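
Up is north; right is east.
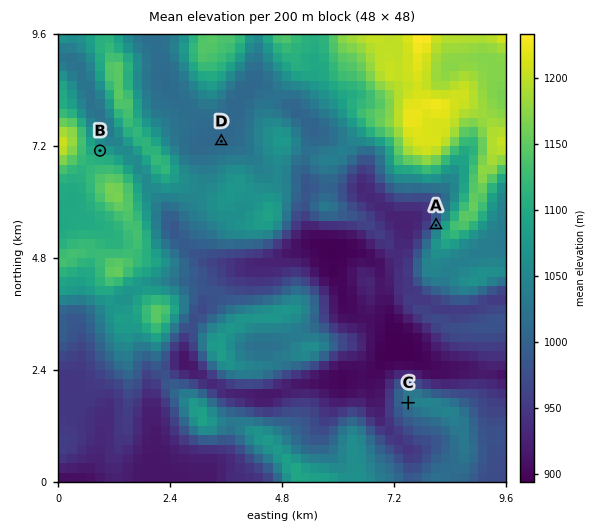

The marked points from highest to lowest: B C A D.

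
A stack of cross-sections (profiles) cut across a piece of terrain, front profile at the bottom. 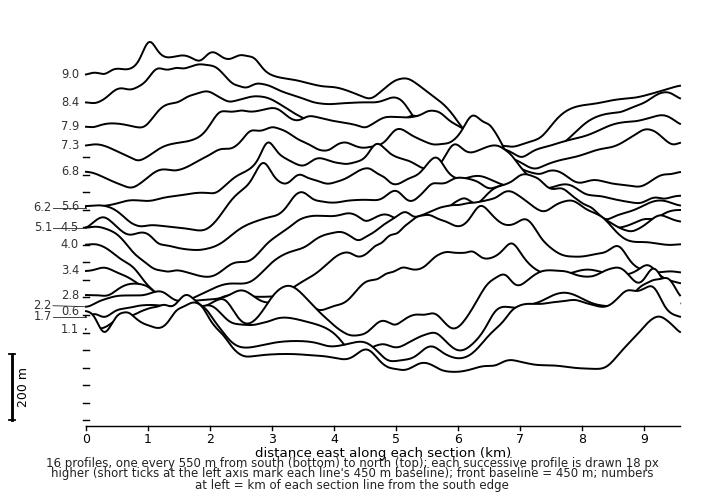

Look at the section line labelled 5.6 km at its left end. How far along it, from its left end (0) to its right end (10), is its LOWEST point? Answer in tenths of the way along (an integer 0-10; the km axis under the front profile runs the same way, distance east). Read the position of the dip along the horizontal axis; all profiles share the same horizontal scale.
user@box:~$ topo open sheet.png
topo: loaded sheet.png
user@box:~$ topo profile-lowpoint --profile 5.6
2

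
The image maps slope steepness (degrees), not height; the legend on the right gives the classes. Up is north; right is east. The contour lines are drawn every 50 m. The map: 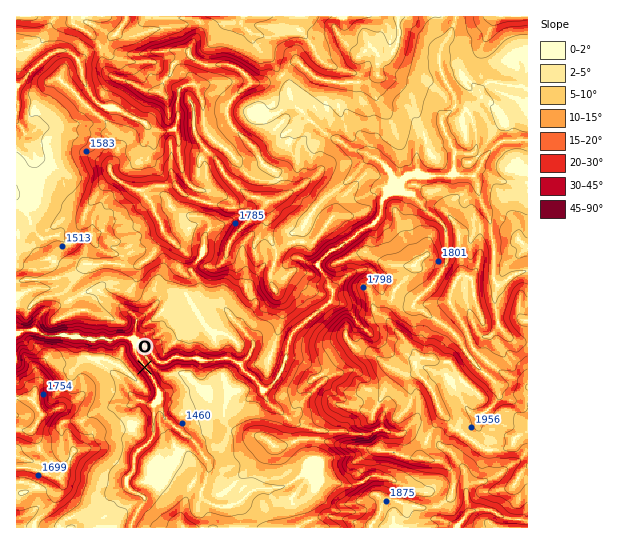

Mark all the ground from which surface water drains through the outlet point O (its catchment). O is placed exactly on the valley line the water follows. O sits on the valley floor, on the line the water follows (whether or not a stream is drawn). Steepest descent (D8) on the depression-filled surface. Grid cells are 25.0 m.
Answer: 15.742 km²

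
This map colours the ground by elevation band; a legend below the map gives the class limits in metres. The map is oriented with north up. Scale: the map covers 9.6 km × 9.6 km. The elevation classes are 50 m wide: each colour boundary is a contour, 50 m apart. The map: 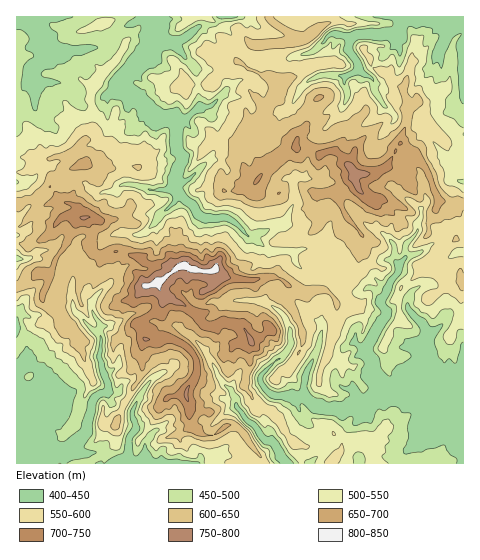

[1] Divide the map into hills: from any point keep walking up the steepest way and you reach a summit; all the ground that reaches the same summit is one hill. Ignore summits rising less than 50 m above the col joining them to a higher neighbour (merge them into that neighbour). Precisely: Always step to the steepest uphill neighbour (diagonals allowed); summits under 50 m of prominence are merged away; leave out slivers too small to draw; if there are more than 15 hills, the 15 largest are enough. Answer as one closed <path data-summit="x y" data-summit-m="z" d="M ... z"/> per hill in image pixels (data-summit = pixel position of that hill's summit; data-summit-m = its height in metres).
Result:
<path data-summit="158 283" data-summit-m="818" d="M179 193l-4 9-13 10-7 11-11 10-27 0-12 6-13 21-2 7 2 14-5 10-1-3-5-2-9-1 1-7-6-15-17-14-14 3-8 7-12 0 1 205 447-1-1-211-7 1-7 5-11 0-10-8-5 0-18 8-6 6-7-4-7 0-5 5-5 11 1 4 11 8-5 12-10-12-14 4-12-1-10-13-9-8-8 3-11 0-4-3-8-7-4-11-23-2-17-14-3 0-19-17-26-1-4-2-7-10z"/><path data-summit="355 174" data-summit-m="789" d="M458 16l-54 0-3 4-1 14-4 2 0 7-31 31-8-4-11 7-25-1-6-26 13-14 5-2 8 1 8-19-129 0-5 8-13 1-2 2 11 9 3 9-4 10-15 13 18 3 13 12-1 9-14 14-8 2 14 17 1 18-8 16-23 21-12 2 0 7 18 17 7 10 4 2 26 1 19 17 3 0 17 14 23 2 4 11 8 7 4 3 21-1 10 13 10 7 9 0 14-4 10 12 5-12-11-8-1-4 5-11 5-5 7 0 7 4 6-6 18-8 5 0 10 8 11 0 7-5 7-1 1-70-6-2-6-5-7-17-22-31 0-2 10-7 20-8 11-8 0-31-20 2-3-4-1-13 2-11 13-20z"/><path data-summit="84 218" data-summit-m="754" d="M77 179l-7 0-11 6-13 11-12 6-18 16 0 40 12 1 8-7 14-3 17 14 6 15-1 7 9 1 5 2 1 3 5-10-2-8 2-13 13-21 12-6 27 0 11-10 7-11 13-10 3-9-4-7-7 4-17 0-13-5-13-1-9 7-18 2z"/>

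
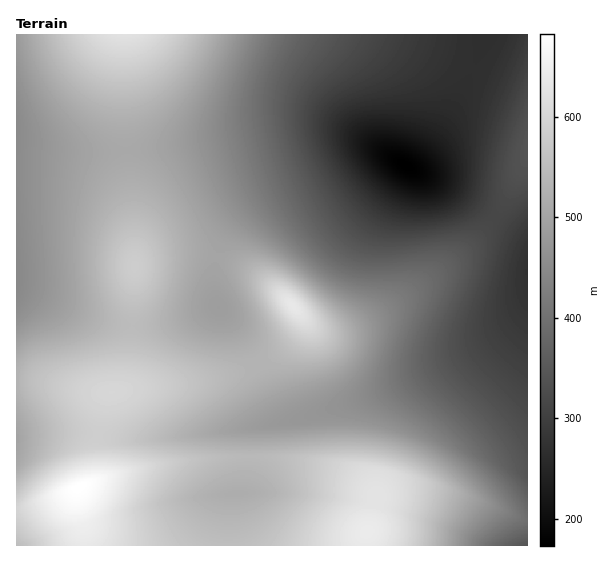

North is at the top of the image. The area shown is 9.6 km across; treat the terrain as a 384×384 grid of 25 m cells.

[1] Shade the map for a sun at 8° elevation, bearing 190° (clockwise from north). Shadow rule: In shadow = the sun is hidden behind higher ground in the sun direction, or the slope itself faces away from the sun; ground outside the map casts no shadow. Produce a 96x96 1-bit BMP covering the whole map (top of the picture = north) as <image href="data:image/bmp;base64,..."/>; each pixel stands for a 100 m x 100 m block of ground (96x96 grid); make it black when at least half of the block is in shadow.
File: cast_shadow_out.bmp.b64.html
<image width="96" height="96" href="data:image/bmp;base64,Qk2+BAAAAAAAAD4AAAAoAAAAYAAAAGAAAAABAAEAAAAAAIAEAAATCwAAEwsAAAIAAAAAAAAA////AAAAAAAAAAAAAAAAAAAAAAAAAAAAAAAAAAAAAAAAAAAAAAAAAAAAAAAAAAAAAAAAAAAAAAAAAAAAAAAAAAAAAAAAAAAAAAAAAAAAAAAAAAAAAAAAAAAAAAAAAAAAAAAAAAAAAAAAAAAAAAAAAAAAAAAAAAAAAAAAAAAAAAAAAAAAAAAAAAAAAAAAAAAAAAAAAAAAeAAAMAAAAAAAAAAH/AAAfwAAAAAAAAA//gAA/+AAAAAAAAf//gAA//gAAAAAAH///gAA//wAAAAAH////gAAP/wAAAAP/////AAAB/wAAAA/////+AAAAAAAAAA/////8AAAAAAAAAAf////8AAAAAAAAAAf////4AAAAAAAAAAH////wAAAAAAAAAAAf///gAAAAAAAAAAAB///AAAAAAAAAAAAAP/+AAAAAAAAAAAAAD/8AAAAAAAAAAAAAAf4AAAAAAAAAAAAAABAAAAAAAAAAAAAAAAAAAAAAAAAAAAAAAAAAAAAAAAAAAAAAAAAAAAAAAAAAAAAAAAAAAAAAAAAAAAAAAAAAAAAAAAAAAAAAAAAAAAAAAAAAAAAAAAAAAAAAAAAAAAAAAAAAAAAAAAAAAAAAAAAAAAAAAAAAAAAAAAAAAAAAAAAAAAAAAAAAAAAAAAAAAAAAAAAAAAAAAAAAAAAAAAAAAAAAAAAAAAAAAAAAAAAAAAAAAAAeAAAAAAAAAAAAAAB/AAAAAAAAAAAAAAH/gAAAAAAAAAAAAAP/gAAAAAAAAAAAAA//gAAAAAAAAAAAAB//gAAAAAAAAAAAAD//gAAAAAAAAAAAAH//gAAAAAAAAAAAAH//gAAAAAAAAAAAAP//gAAAAAAAAAAAAP//gAAAAAAAAAAAAP//AAAAAAAAAAAAAP//AAAAAAAAAAAAAP/+AAAAAAAAAAAAAH/+AAAAAAAAAAAAAH/+AAAAAAAAAAAAAD/8AAAAAAAAAAAAAB/8AAAAAAAAAAAAAA/4AAOAAAAAAAAAAA/wAAeAAAAAAAAAAAfwAA+AAAAAAAAAAAHgAB8AAAAAAAAAAAAAAB4AAAAAAAAAAAAAAAgAAAAAAAAAAAAAAAAAAAAAAAAAAAAAAAAAAAAAAAAAAAAAAAAAAAAAAAAAAAAAAAAAAAAAAAAAAAAAAAAAAAAAAAAAAAAAAAAAAAAAAAAAAAAAAAAAAAAAAAAAAAAAAAAAAAAAAAAAAAAAAAAAAAAAAAAAAAAAAAAAAAAAAAAAAAAAAAAAAAAAAAAAAAAAAAAAAAAAAAAAAAAAAAAAAAAAAAAAAAAAAAAAAAAAAAAAAAAAAAAAAAAAAAAAAAAAAAAAAAAAAAAAAAAAAAAAAAAAAAAAAAAAAAAAAAAAAAAAAAAAAAAAAAAAAAAAAAAAAAAAAAAAAAAAAAAAAAAAAAAAAAAAAAAAAAAAAAAAAAAAAAAAAAAAAAAAAAAAAAAAAAAAAAAAAAAAAAAAAAAAAAAAAAAAAAAAAAAAAAAAAAAAAAAAAAAAAAAAAAAAAAAAAAAAAAAAAAAAAAAAAAAAAA="/>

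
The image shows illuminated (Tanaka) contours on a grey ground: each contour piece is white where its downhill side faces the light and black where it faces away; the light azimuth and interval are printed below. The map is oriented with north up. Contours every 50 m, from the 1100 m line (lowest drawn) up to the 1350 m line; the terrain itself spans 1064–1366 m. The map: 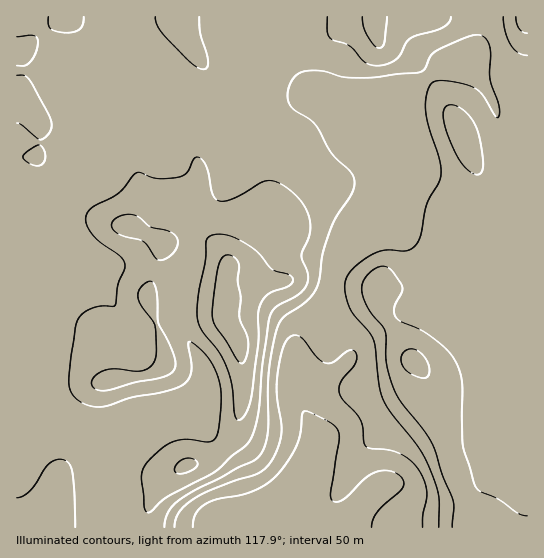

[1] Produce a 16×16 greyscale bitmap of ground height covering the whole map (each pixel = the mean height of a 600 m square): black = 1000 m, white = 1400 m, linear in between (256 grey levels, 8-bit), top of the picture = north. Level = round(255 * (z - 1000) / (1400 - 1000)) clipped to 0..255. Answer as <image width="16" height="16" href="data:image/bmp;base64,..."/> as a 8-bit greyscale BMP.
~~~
<image width="16" height="16" href="data:image/bmp;base64,Qk02BQAAAAAAADYEAAAoAAAAEAAAABAAAAABAAgAAAAAAAABAAATCwAAEwsAAAABAAAAAAAAAAAAAAEBAQACAgIAAwMDAAQEBAAFBQUABgYGAAcHBwAICAgACQkJAAoKCgALCwsADAwMAA0NDQAODg4ADw8PABAQEAAREREAEhISABMTEwAUFBQAFRUVABYWFgAXFxcAGBgYABkZGQAaGhoAGxsbABwcHAAdHR0AHh4eAB8fHwAgICAAISEhACIiIgAjIyMAJCQkACUlJQAmJiYAJycnACgoKAApKSkAKioqACsrKwAsLCwALS0tAC4uLgAvLy8AMDAwADExMQAyMjIAMzMzADQ0NAA1NTUANjY2ADc3NwA4ODgAOTk5ADo6OgA7OzsAPDw8AD09PQA+Pj4APz8/AEBAQABBQUEAQkJCAENDQwBEREQARUVFAEZGRgBHR0cASEhIAElJSQBKSkoAS0tLAExMTABNTU0ATk5OAE9PTwBQUFAAUVFRAFJSUgBTU1MAVFRUAFVVVQBWVlYAV1dXAFhYWABZWVkAWlpaAFtbWwBcXFwAXV1dAF5eXgBfX18AYGBgAGFhYQBiYmIAY2NjAGRkZABlZWUAZmZmAGdnZwBoaGgAaWlpAGpqagBra2sAbGxsAG1tbQBubm4Ab29vAHBwcABxcXEAcnJyAHNzcwB0dHQAdXV1AHZ2dgB3d3cAeHh4AHl5eQB6enoAe3t7AHx8fAB9fX0Afn5+AH9/fwCAgIAAgYGBAIKCggCDg4MAhISEAIWFhQCGhoYAh4eHAIiIiACJiYkAioqKAIuLiwCMjIwAjY2NAI6OjgCPj48AkJCQAJGRkQCSkpIAk5OTAJSUlACVlZUAlpaWAJeXlwCYmJgAmZmZAJqamgCbm5sAnJycAJ2dnQCenp4An5+fAKCgoAChoaEAoqKiAKOjowCkpKQApaWlAKampgCnp6cAqKioAKmpqQCqqqoAq6urAKysrACtra0Arq6uAK+vrwCwsLAAsbGxALKysgCzs7MAtLS0ALW1tQC2trYAt7e3ALi4uAC5ubkAurq6ALu7uwC8vLwAvb29AL6+vgC/v78AwMDAAMHBwQDCwsIAw8PDAMTExADFxcUAxsbGAMfHxwDIyMgAycnJAMrKygDLy8sAzMzMAM3NzQDOzs4Az8/PANDQ0ADR0dEA0tLSANPT0wDU1NQA1dXVANbW1gDX19cA2NjYANnZ2QDa2toA29vbANzc3ADd3d0A3t7eAN/f3wDg4OAA4eHhAOLi4gDj4+MA5OTkAOXl5QDm5uYA5+fnAOjo6ADp6ekA6urqAOvr6wDs7OwA7e3tAO7u7gDv7+8A8PDwAPHx8QDy8vIA8/PzAPT09AD19fUA9vb2APf39wD4+PgA+fn5APr6+gD7+/sA/Pz8AP39/QD+/v4A////AK2rkZWQTzMsKzY4RluSp6GbpY6Sr6NyUzM1RTxXnZqIjpOMjJ6spopMNFFgfKaShIuNlI+MjamiU0NadqGqk4WLmbu5sJiurk9VZIy4rZGEi5ivp76ly71dYmOXvJ+Gg4uTpqW3s+LCe257n5aFg4OLjJKttrLizbN9i6aUg4ODi4uSq76018WvhXaIiYWEiIuOqMC9trO4tZFzcXmOhYeOjZOnramcpaKTfnF0i5OFnpKLl5idkI6Pj3dxcY6ehqGXi5WSk4iHi31xcXWfl4igjouNjY6MioJycnJ3kISKnY6Mi46dj46Lh5Gchn1+kp+eloydpoiTk5uuvqWShKo="/>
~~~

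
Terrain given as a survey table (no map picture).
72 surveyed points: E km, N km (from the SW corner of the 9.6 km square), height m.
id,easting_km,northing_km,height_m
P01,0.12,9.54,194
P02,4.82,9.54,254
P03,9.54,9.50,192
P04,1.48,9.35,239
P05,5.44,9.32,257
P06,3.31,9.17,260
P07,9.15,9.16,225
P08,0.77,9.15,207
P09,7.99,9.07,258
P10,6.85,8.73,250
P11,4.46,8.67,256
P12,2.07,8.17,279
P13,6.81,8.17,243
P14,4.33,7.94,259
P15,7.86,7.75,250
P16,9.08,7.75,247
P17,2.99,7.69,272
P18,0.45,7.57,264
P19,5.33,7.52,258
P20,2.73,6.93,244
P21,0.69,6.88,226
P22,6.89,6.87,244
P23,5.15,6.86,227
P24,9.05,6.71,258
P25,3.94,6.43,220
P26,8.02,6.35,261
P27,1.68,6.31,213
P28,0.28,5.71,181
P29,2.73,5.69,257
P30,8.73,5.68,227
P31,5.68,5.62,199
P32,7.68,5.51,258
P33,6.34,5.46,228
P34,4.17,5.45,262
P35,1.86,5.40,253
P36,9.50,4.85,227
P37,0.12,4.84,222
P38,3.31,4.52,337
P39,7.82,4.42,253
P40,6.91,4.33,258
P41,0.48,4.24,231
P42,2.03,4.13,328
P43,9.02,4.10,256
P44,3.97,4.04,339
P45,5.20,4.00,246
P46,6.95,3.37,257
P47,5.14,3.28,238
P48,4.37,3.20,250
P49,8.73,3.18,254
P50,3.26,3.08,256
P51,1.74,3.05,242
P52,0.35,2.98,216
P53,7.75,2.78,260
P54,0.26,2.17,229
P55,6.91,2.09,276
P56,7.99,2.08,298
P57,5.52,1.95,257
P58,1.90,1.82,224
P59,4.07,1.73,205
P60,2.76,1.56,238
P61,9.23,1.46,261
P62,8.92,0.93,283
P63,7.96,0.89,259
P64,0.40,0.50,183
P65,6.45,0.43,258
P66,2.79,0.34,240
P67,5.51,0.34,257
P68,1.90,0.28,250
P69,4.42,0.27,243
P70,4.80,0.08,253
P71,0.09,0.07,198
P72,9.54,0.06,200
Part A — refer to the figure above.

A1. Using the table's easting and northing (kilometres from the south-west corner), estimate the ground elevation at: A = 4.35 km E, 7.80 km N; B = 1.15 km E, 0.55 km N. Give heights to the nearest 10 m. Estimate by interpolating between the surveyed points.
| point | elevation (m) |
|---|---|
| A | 260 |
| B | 220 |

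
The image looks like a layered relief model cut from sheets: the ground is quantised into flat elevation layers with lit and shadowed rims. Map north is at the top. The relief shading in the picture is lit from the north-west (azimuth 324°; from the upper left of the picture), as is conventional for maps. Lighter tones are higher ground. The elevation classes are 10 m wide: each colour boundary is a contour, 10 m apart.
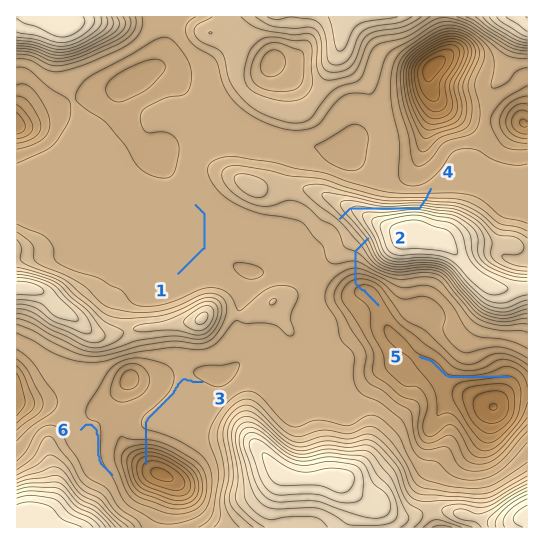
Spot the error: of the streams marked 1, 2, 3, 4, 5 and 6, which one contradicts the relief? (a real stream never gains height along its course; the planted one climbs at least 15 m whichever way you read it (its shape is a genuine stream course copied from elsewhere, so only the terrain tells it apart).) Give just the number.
4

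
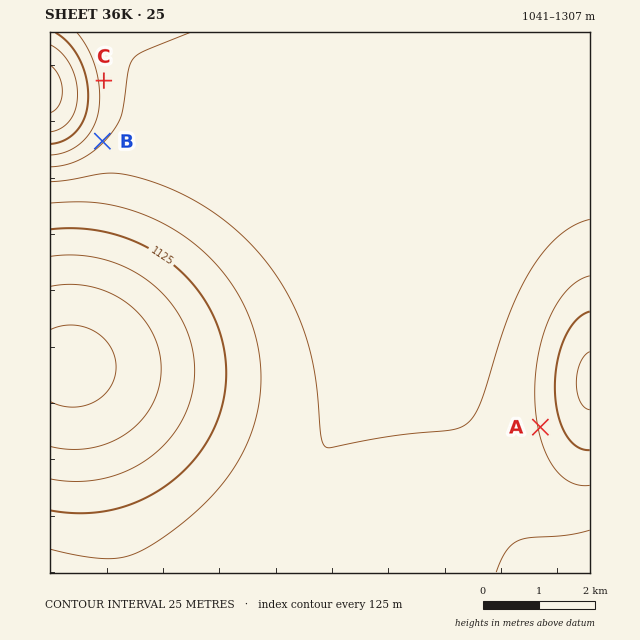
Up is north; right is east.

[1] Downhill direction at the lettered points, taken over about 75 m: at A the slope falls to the E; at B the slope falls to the SE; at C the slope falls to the E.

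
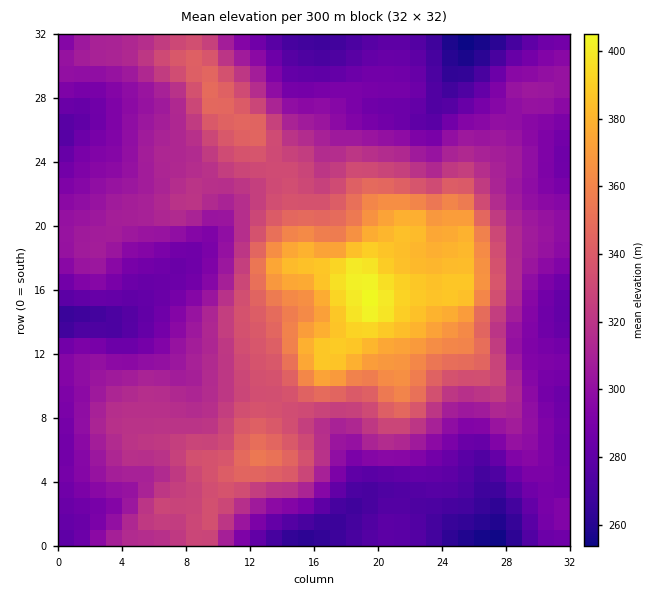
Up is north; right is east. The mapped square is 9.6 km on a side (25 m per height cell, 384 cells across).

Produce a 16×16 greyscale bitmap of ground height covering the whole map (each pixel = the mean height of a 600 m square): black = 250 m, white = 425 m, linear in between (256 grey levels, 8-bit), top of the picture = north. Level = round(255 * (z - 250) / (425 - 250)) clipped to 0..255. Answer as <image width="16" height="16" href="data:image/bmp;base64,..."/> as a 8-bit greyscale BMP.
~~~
<image width="16" height="16" href="data:image/bmp;base64,Qk02BQAAAAAAADYEAAAoAAAAEAAAABAAAAABAAgAAAAAAAABAAATCwAAEwsAAAABAAAAAAAAAAAAAAEBAQACAgIAAwMDAAQEBAAFBQUABgYGAAcHBwAICAgACQkJAAoKCgALCwsADAwMAA0NDQAODg4ADw8PABAQEAAREREAEhISABMTEwAUFBQAFRUVABYWFgAXFxcAGBgYABkZGQAaGhoAGxsbABwcHAAdHR0AHh4eAB8fHwAgICAAISEhACIiIgAjIyMAJCQkACUlJQAmJiYAJycnACgoKAApKSkAKioqACsrKwAsLCwALS0tAC4uLgAvLy8AMDAwADExMQAyMjIAMzMzADQ0NAA1NTUANjY2ADc3NwA4ODgAOTk5ADo6OgA7OzsAPDw8AD09PQA+Pj4APz8/AEBAQABBQUEAQkJCAENDQwBEREQARUVFAEZGRgBHR0cASEhIAElJSQBKSkoAS0tLAExMTABNTU0ATk5OAE9PTwBQUFAAUVFRAFJSUgBTU1MAVFRUAFVVVQBWVlYAV1dXAFhYWABZWVkAWlpaAFtbWwBcXFwAXV1dAF5eXgBfX18AYGBgAGFhYQBiYmIAY2NjAGRkZABlZWUAZmZmAGdnZwBoaGgAaWlpAGpqagBra2sAbGxsAG1tbQBubm4Ab29vAHBwcABxcXEAcnJyAHNzcwB0dHQAdXV1AHZ2dgB3d3cAeHh4AHl5eQB6enoAe3t7AHx8fAB9fX0Afn5+AH9/fwCAgIAAgYGBAIKCggCDg4MAhISEAIWFhQCGhoYAh4eHAIiIiACJiYkAioqKAIuLiwCMjIwAjY2NAI6OjgCPj48AkJCQAJGRkQCSkpIAk5OTAJSUlACVlZUAlpaWAJeXlwCYmJgAmZmZAJqamgCbm5sAnJycAJ2dnQCenp4An5+fAKCgoAChoaEAoqKiAKOjowCkpKQApaWlAKampgCnp6cAqKioAKmpqQCqqqoAq6urAKysrACtra0Arq6uAK+vrwCwsLAAsbGxALKysgCzs7MAtLS0ALW1tQC2trYAt7e3ALi4uAC5ubkAurq6ALu7uwC8vLwAvb29AL6+vgC/v78AwMDAAMHBwQDCwsIAw8PDAMTExADFxcUAxsbGAMfHxwDIyMgAycnJAMrKygDLy8sAzMzMAM3NzQDOzs4Az8/PANDQ0ADR0dEA0tLSANPT0wDU1NQA1dXVANbW1gDX19cA2NjYANnZ2QDa2toA29vbANzc3ADd3d0A3t7eAN/f3wDg4OAA4eHhAOLi4gDj4+MA5OTkAOXl5QDm5uYA5+fnAOjo6ADp6ekA6urqAOvr6wDs7OwA7e3tAO7u7gDv7+8A8PDwAPHx8QDy8vIA8/PzAPT09AD19fUA9vb2APf39wD4+PgA+fn5APr6+gD7+/sA/Pz8AP39/QD+/v4A////ADBIYWl1Ui4bGCIqIRMLHjg2QlZvdnNbTi4fJSQhGCo7PVNcZ3qHj39PNTg0KyU8Oj9cZmlsfYl4WlpoVT0/TDlBWWFgX3F7fX58k31cYFE2RExPUVpvfp28qqmXhnpLOiwsMEJXc4Wqxcq9saR7RTUjKCw4TnKOo8Hc08S9hkwyQkQ1Mjtio73N28zDxZNUPU9TSEI8V5CuqL3DvLyMV0lJUVZfWlp4hYeer6inc1FGPUhQXGNqdXZvgX1ueF9MOzE+Tltof35pWlpTRVRTSzouOkpYe4lyTkc6NCo0QkhDQkNQaId5TjM0NzcqGjBJTExYYHZ8UzYhHyguIwsTLDw="/>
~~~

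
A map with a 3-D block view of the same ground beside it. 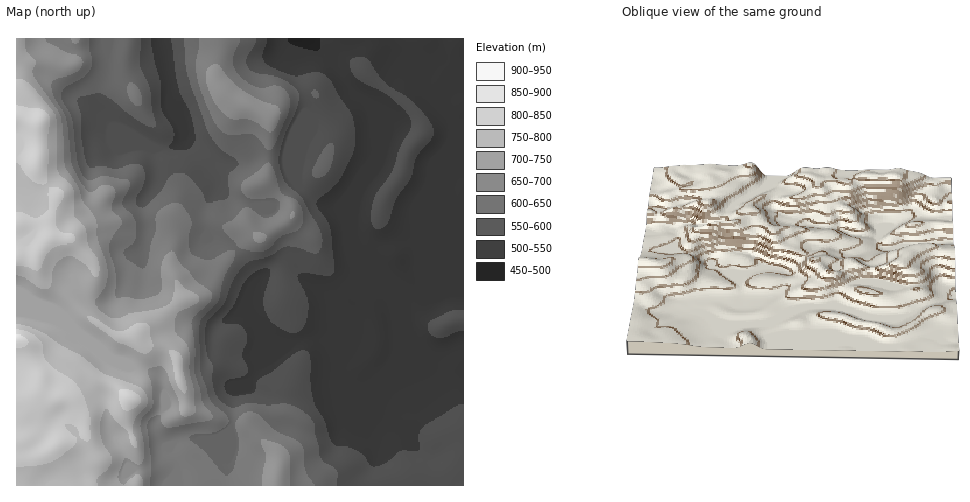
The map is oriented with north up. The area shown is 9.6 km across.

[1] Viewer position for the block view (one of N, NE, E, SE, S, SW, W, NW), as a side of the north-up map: E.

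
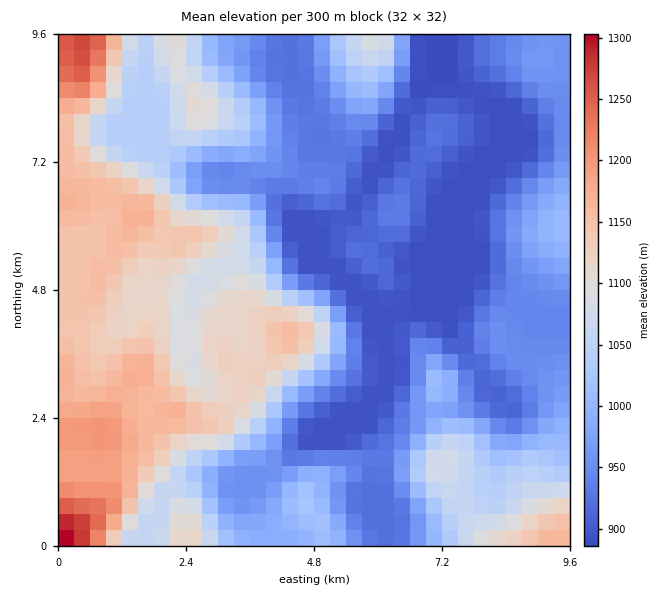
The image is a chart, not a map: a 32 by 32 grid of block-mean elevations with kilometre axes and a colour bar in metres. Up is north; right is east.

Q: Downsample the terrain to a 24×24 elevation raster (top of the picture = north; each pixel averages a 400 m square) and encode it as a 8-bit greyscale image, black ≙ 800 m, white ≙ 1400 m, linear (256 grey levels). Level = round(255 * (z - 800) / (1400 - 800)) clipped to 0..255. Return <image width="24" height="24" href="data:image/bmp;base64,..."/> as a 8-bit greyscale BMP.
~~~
<image width="24" height="24" href="data:image/bmp;base64,Qk12BgAAAAAAADYEAAAoAAAAGAAAABgAAAABAAgAAAAAAEACAAATCwAAEwsAAAABAAAAAAAAAAAAAAEBAQACAgIAAwMDAAQEBAAFBQUABgYGAAcHBwAICAgACQkJAAoKCgALCwsADAwMAA0NDQAODg4ADw8PABAQEAAREREAEhISABMTEwAUFBQAFRUVABYWFgAXFxcAGBgYABkZGQAaGhoAGxsbABwcHAAdHR0AHh4eAB8fHwAgICAAISEhACIiIgAjIyMAJCQkACUlJQAmJiYAJycnACgoKAApKSkAKioqACsrKwAsLCwALS0tAC4uLgAvLy8AMDAwADExMQAyMjIAMzMzADQ0NAA1NTUANjY2ADc3NwA4ODgAOTk5ADo6OgA7OzsAPDw8AD09PQA+Pj4APz8/AEBAQABBQUEAQkJCAENDQwBEREQARUVFAEZGRgBHR0cASEhIAElJSQBKSkoAS0tLAExMTABNTU0ATk5OAE9PTwBQUFAAUVFRAFJSUgBTU1MAVFRUAFVVVQBWVlYAV1dXAFhYWABZWVkAWlpaAFtbWwBcXFwAXV1dAF5eXgBfX18AYGBgAGFhYQBiYmIAY2NjAGRkZABlZWUAZmZmAGdnZwBoaGgAaWlpAGpqagBra2sAbGxsAG1tbQBubm4Ab29vAHBwcABxcXEAcnJyAHNzcwB0dHQAdXV1AHZ2dgB3d3cAeHh4AHl5eQB6enoAe3t7AHx8fAB9fX0Afn5+AH9/fwCAgIAAgYGBAIKCggCDg4MAhISEAIWFhQCGhoYAh4eHAIiIiACJiYkAioqKAIuLiwCMjIwAjY2NAI6OjgCPj48AkJCQAJGRkQCSkpIAk5OTAJSUlACVlZUAlpaWAJeXlwCYmJgAmZmZAJqamgCbm5sAnJycAJ2dnQCenp4An5+fAKCgoAChoaEAoqKiAKOjowCkpKQApaWlAKampgCnp6cAqKioAKmpqQCqqqoAq6urAKysrACtra0Arq6uAK+vrwCwsLAAsbGxALKysgCzs7MAtLS0ALW1tQC2trYAt7e3ALi4uAC5ubkAurq6ALu7uwC8vLwAvb29AL6+vgC/v78AwMDAAMHBwQDCwsIAw8PDAMTExADFxcUAxsbGAMfHxwDIyMgAycnJAMrKygDLy8sAzMzMAM3NzQDOzs4Az8/PANDQ0ADR0dEA0tLSANPT0wDU1NQA1dXVANbW1gDX19cA2NjYANnZ2QDa2toA29vbANzc3ADd3d0A3t7eAN/f3wDg4OAA4eHhAOLi4gDj4+MA5OTkAOXl5QDm5uYA5+fnAOjo6ADp6ekA6urqAOvr6wDs7OwA7e3tAO7u7gDv7+8A8PDwAPHx8QDy8vIA8/PzAPT09AD19fUA9vb2APf39wD4+PgA+fn5APr6+gD7+/sA/Pz8AP39/QD+/v4A////ANTBlnBugINkUlBQVFpKNzM8UmZ2gIiVmsjArYNuenlXSEtTXFhANDM+WGtvbniFjrGurJd1cWdLQUNPXVE7MzVKZ3BrZm1zdqamppyIcl9LQkJCTE1CNzlWc3RrYmdoY6ioqJ+Vg3RqV008Ly8xNThNbHRnVldcWamrqp+al5GNemJFKycnKTNAVF9XQz1KUqCipJuanJGKh3hWOy4pJyw+TUk8MTFASpyXnJ6ajX+DiodtVEI1Kyg2Vk81MDdARZuTlJ6ZgnuIiouIdlxBLicyTT8wOD9AQZWPjJGPfX+Jh4qWkHJIKyczOiw0QD89PpORioeKfX2GhouTjG9AKCcqKCczPz49PZSWjoaGfXiBhoR2ZE0tJyknJiYrOT09PpSXlIeGgXd4fHRSNiwoKzAnJiYnMj1BRZOVmJCKjIN5dmg/KCcuMy0nJiYmL0FKT5SUl5qSkZGGd1wyJygvMDItJiYnMkVRVpqXl56YhXx1bFAsKCsrLzk0JyYnM0NPVp2Zl5eKblRKSj40NTowKTQ0KSYmKzlHUJiVjX9vXUU8Pj8+Ojo1KCoyLScmJyw5RpeFb2dmZFpRUktAODc4LictMy0oJiYrPpR4ZmZmbndvZlQ/Nzc6OSoqNTMsJyYrPZ2NcWZmcIF4Z1M9NjlFSzcoLi4pJig0PrOvhWhndHxtWEQ3NT9RWkkqJiYoKjQ/Qb+9kWpre21XSDo0NkdfaV8yJSUuNj9FQ8PEoXFvf2hPRjw1N0xod201JSUvOD9EQw=="/>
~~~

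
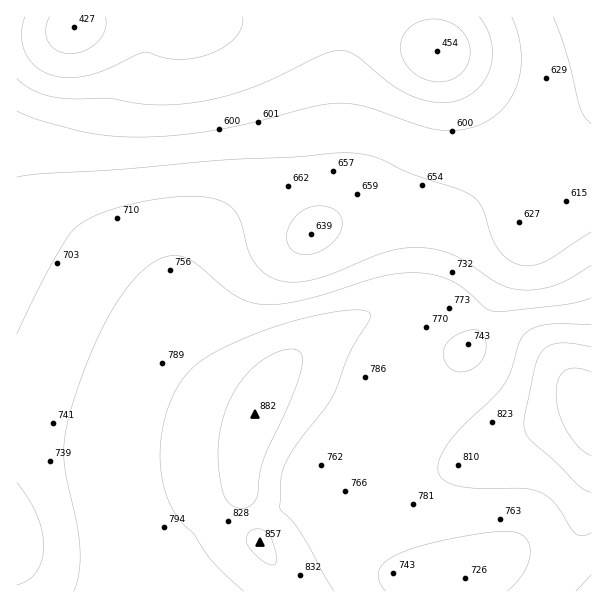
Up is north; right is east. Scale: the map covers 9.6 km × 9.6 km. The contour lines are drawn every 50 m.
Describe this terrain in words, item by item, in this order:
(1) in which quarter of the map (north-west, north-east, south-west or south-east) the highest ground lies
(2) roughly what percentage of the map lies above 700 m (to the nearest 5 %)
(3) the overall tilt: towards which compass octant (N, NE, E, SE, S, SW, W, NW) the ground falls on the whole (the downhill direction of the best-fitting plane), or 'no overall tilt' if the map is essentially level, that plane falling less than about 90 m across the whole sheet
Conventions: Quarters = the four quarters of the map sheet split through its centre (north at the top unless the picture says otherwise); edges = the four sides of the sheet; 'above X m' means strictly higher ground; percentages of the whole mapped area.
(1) The highest ground is in the south-east quarter.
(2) Roughly 60 % of the ground is higher than 700 m.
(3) On the whole the ground falls towards the north.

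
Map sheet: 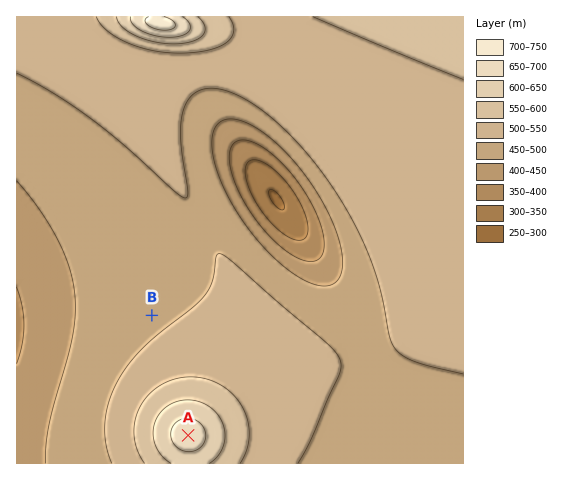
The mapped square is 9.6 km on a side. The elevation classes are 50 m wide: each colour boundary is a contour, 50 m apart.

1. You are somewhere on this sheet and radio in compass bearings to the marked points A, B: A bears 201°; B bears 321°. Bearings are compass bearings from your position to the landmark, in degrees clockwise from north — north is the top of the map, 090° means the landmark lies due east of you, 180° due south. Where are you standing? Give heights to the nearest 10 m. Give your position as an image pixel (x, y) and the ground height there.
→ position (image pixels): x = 208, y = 384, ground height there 560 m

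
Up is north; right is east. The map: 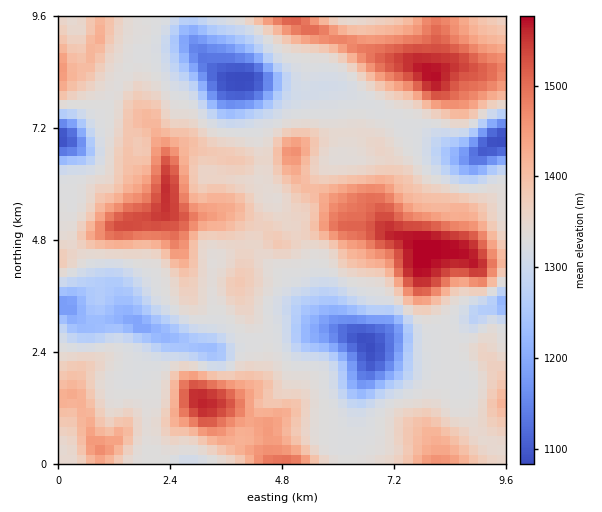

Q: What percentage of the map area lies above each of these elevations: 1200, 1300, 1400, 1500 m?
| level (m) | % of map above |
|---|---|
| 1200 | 94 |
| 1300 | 82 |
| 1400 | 28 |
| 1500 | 9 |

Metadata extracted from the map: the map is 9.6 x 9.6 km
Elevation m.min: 1080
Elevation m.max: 1580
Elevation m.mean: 1360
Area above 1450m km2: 14.6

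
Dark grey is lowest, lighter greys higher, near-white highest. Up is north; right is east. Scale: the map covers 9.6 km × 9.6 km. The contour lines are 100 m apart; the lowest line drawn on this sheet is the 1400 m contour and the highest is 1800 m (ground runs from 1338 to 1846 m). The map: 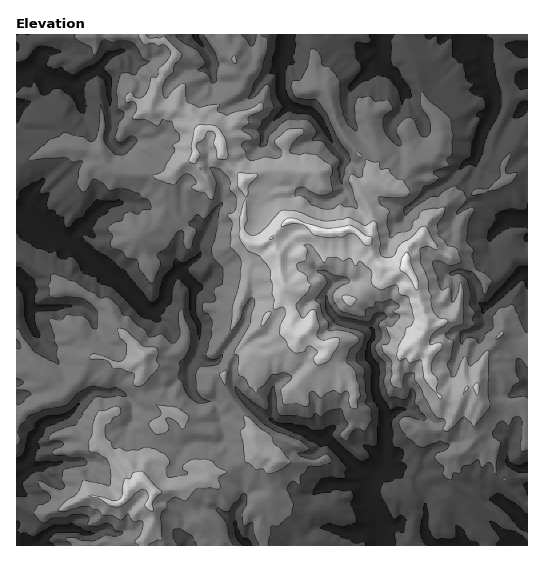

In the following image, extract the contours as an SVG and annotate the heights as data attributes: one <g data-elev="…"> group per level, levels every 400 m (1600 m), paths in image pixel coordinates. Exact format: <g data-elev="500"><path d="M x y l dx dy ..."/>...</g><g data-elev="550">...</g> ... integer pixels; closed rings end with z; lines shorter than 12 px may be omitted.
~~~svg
<g data-elev="1600"><path d="M149 545l8-5 5 0-1-24 1-4 5-4 0-6 8-5 11 4 12-13 21 0 1-3-2-6 9-7-10-5-6-6-17-2-7 3-4 5 0 2 4 3 0 3-18 2-2-2-1-7 3-4 0-4-4-6-8-4-11-3-8 3-11 1-6-3-7 1-3-8-5-4-1-8 1-4 4-2 4-6 4-1 2-3-1-6-4-1-9 4-8 1-4 8-2 16-4 8 1 8 9 2 8 5 2 3 3 14-1 10-3 1-24-6-6 13-12 9-7 9 7 1 14-5 10-1 4 3 5 1 4 5 9 0 10 5 6-6 2 0 4 7 8 0 2 2-2 11-6 7 4 4"/><path d="M267 473l11-2 13-10-10-13-6-4-5-9-11-8-9-9-5-3 0 10-5 7 3 12 2 17 10 8 7 0z"/><path d="M155 433l7 1 6-3 1-4-3-8 1-2 8 4 6 7 2 1 5-9 1-4-11-8-21-3 4 6 0 4-11 6-1 3z"/><path d="M135 385l4 1 4-1 15-17 1-3-3-5 2-5 0-6-4-2-11-1-17-16-7-2-1 3 2 6 5 6 2 4-1 9-3 4-2 1-4 0-23-7-4 2 0 3 16 1 8 9 7-1 12 5 1 2-1 8z"/><path d="M225 385l2-10-1-5-7 5z"/><path d="M496 339l6-3 1-5-2 1z"/><path d="M361 157l1-1-5-5 1 5z"/><path d="M234 63l1 1 2-1-3-8-2 4z"/><path d="M139 35l0 2 4 7 3 1 5-2 7 3 7-1 5 6 0 4-4 6-8 8 0 7-7 1-2 11-4 7-4 3-4 0-5-6-2 0-4 4-1 5 2 2 7-1 2 2 0 7-4 6 2 2 11 0 13 7 4-6 9 1 3 7 6 8-2 5-5 4 2 6-9 13-2 5-2 3-9 3 0 1 4 4 17 5 10-10 6-1 4 4 2 5-5 5 7 4 7 1 6 7 3-3 2-13-6-16 8 0 11 10 1 5 0 6 6 8-1 12-2 4-6 2 5 8-2 24 9 10 2 6-1 17-8 28-2 21 1 1 9-10 3-11 6-9 4-2 2 3-5 23-16 29 4 4 0 12 1 7 6 2 4 9 8 7 1-5 7-5 8-10 10-1 8 3 0 3-10 12 2 12 2 1 13 0 9 2 2-3 0-8 2-3 3 0 7 6 5-5 7-2 8 3 5-3 3 4 0 6 1 6 3 2 4-1 1-7 2-5-1-11-3-13-9-9-1-3 4-11 8-6 1-4-10-7-12-2-8 1-1-10-5-5-3-12-5-4 12-17-2-7-8-5 9 0 8 4 12 2 3 3 0 3-12 6-4 6 1 6 8 11 21 5 2-1 1-7 7-1 4-6 5 0 9-3 8 6-1 3-5 4 6 3 1 2-7 9-8 1 5 10-1 4-1 3-6 1-1 2 2 5 9 9 0 14-2 5 3 6 9 3 3-15 9-1 1 7 6 9 10 22 6 6 8 3 0 4-2 5 1 2 5 0 14-14 8 6 3 4 16-20-2-18 1-38-4 1-7 8-8 6-4-10-1 0-10 20-4 1-4-13 4-7 2-16-5-2-3-4 7-7 11-5 1-30-3-11-4 14-5 7-2-15-1-1-6 3-2-1-3-12-6-13 1-3 2-1 15 6 8-2 3-3-4-12-3-2-7-2-3-5-6-5-1-11 7-9 1-8-12 1-11 3-4 7-5 3-3 9-12 3-7 5-1 0-3-15 1-8 2-3-3-4-7-4-2-7 25 1 6-3 1-4-7-11-6-1-6-6-2-4-7 0-2-2-1-5-5 0-8-3-4 18-3 1-8-4-2 5 9 29-13-1-4-3-8 5-8 0-14-4-9-9-7 0 1-7 6-2 17 8 8 0 6-4-3-14 3-6-3-7-13-9-11-2-7 2-8-2-1-1 2-8 12-11-1-4-14 0-14 10 0 5 7 8-3 6-5 0-9-1-12 4-3-1-4-3 0-5-4-7 1-3 8-2 1-1-3-4-7-6 7-5 0-7 13-6 2-4-2-5-15 7-21 6-9-4 2-7-20 3-11-4-2-6 0-12-3-2-9 6-7 9-2 0-2-6 0-8 4-6 6-5 1-8 6-5 2-5-17-19-6 2-9 1-4-4"/></g>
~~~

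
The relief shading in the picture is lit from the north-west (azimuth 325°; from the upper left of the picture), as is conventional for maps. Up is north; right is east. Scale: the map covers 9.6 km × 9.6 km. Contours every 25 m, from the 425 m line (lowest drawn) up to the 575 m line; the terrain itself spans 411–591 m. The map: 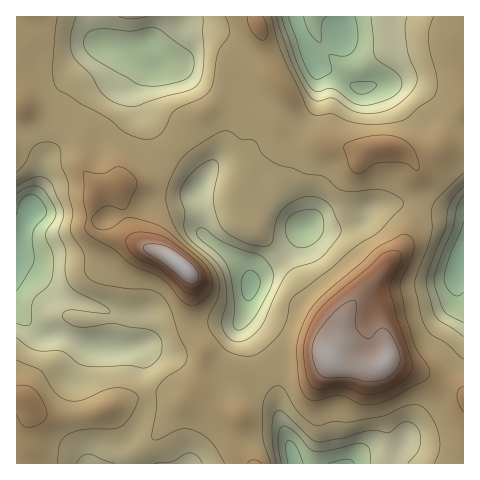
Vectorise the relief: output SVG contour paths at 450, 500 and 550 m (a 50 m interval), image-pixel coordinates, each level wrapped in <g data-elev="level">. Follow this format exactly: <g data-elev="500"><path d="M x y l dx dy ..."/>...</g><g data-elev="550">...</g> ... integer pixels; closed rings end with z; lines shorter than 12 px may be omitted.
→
<g data-elev="450"><path d="M281 463l-3-25 2-10 4-2 10 6 14 15 7 4 12 0 29-7 8 0 5 5 2 14"/><path d="M236 329l-3-4 1-23-5-33-9-14-22-18-2-6 4-3 6 1 10 9 9 5 36 13 6 6 6 9 0 7-2 8-14 28-13 14-5 2z"/><path d="M463 322l-14-6-5-5-8-21-2-10 8-27 11-24 4-23 6-11"/><path d="M300 248l-7-3-5-7-3-9 2-8 5-6 7-4 10-2 9 2 3 3 2 6 1 8-2 7-4 5-6 5z"/><path d="M17 194l11-7 6-1 6 1 7 7 7 12 2 7-1 5-8 12-2 5 8 21-1 23-4 7-15 14-1 6-1 18-5 2-9-3"/><path d="M143 85l-8-2-45-28-4-5-2-5 0-7 4-5 4-3 7-1 32 2 23-3 7 3 31 23 2 6 0 8-3 6-4 4-25 7z"/><path d="M371 17l4 39 4 5 18 13 4 4 1 6-3 7-7 6-15 6-13 2-11-2-19-14-6-1-10 4-7-4-14-26-15-45"/></g><g data-elev="500"><path d="M57 463l2-18 6-8 6-4 10-3 31-1 8-2 7-6 6-9 5-10 0-6-9-6-13-2-12 2-23 10-14 0-12-8-14-21-24-11"/><path d="M271 463l-8-24 0-32 1-8 4-7 5-5 5-1 3 1 4 3 15 24 9 8 7 4 17-4 16 0 33-6 28-11 6 0 5 1 11 12 7 16 1 15-6 14"/><path d="M463 359l-16-15-14-8-6-6-6-15-6-30 1-9 15-40 1-9-1-14 2-7 5-9 25-24"/><path d="M244 356l-12-3-7-3-16-21-1-6 0-5 9-18 2-7-1-16-8-14-23-20-9-11-7-14-5-18 3-18 7-15 6-9 19-15 16-10 7-2 6 1 12 7 13 2 9 14 15 10 14 3 13 6 17 2 13 11 7 4 11 1 22-3 9 2 14 6 5 6-2 5-23 23-25 17-22 20-38 29-4 7-3 14-3 9-13 16-14 11z"/><path d="M17 172l8-8 6-14 5-5 6-3 7 0 6 2 4 2 2 6 1 14 6 16 1 14 4 14-2 21 13 22 0 17 2 6 5 4 11 4 25 5 21 0 12 5 10 13 9 28 7 15 1 7-2 7-20 14-8 11 0 18-5 31 2 2 4 0 23-11 12 1 9 4 8 7 15 22"/><path d="M225 17l4 9 0 8-11 19-5 29-3 8-9 8-26 12-4 5-10 18-6 5-8 1-10-2-12-5-17-14-27-14-25-16-2-7-1-12 4-52"/><path d="M434 17l-4 11-2 10 2 15 7 25 0 10-2 7-4 4-12 8-15 13-13 3-19 1-21-2-19-8-16 1-7-3-27-58-11-37"/></g><g data-elev="550"><path d="M361 393l11 1 18-5 16-11 6-9-1-9-14-41-7-28 1-10 10-22 0-6-4-2-8 0-7 4-14 13-42 35-12 15-9 22-2 11 2 19 3 11 4 6 7 3 25-2z"/><path d="M189 294l5 1 6-3 4-5 2-4-2-11-9-12-22-18-13-7-21-3-7 2-5 3-1 7 7 11 31 17 19 19z"/></g>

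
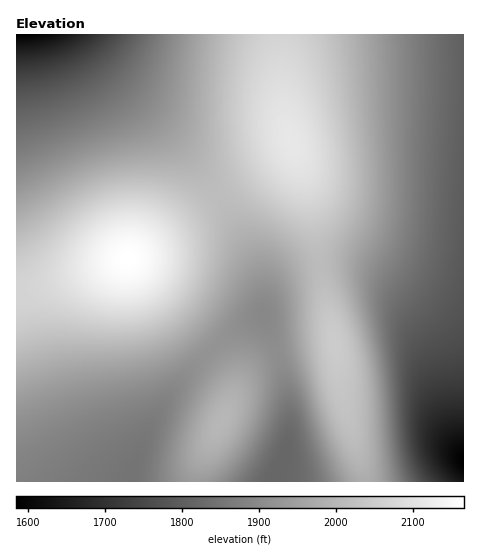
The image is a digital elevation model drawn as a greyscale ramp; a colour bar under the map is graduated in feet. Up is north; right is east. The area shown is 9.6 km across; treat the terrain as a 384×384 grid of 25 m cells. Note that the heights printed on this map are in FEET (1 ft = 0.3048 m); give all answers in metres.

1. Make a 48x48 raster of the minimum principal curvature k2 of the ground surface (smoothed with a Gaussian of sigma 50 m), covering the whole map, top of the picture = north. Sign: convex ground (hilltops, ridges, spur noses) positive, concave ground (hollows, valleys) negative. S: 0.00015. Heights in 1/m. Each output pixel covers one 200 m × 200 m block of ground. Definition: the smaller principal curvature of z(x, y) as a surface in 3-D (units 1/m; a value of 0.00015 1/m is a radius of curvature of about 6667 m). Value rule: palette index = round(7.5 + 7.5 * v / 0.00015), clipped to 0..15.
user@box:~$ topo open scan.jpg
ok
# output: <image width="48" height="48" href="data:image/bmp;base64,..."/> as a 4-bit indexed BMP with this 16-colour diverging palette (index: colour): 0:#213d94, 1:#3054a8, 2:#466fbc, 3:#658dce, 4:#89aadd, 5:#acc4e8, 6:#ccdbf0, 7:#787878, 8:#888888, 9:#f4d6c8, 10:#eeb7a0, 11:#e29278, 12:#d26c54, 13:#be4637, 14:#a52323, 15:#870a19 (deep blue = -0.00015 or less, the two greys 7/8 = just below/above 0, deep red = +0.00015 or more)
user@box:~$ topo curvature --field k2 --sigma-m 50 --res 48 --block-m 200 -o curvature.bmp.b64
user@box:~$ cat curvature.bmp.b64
<image width="48" height="48" href="data:image/bmp;base64,Qk32BAAAAAAAAHYAAAAoAAAAMAAAADAAAAABAAQAAAAAAIAEAAATCwAAEwsAABAAAAAAAAAAlD0hAKhUMAC8b0YAzo1lAN2qiQDoxKwA8NvMAHh4eACIiIgAyNb0AKC37gB4kuIAVGzSADdGvgAjI6UAGQqHAHd3d3d3d1RWeIiIdkMldlM0d4d3ZUVmZXd3d3d3d1RWeIiIh2QiZkM1eIh3ZURUMXd3d3d3d2NGeIiIiHUyNTI2iIh3ZURDEHd3d3d3d3M1eIiIiIZCEyJHiIh3ZTMyInd3d3d3d3Q0Z4iJmYdTERJoiIh3ZCIzRHd3d3d3d3YzV4iZmZhkEAN4iIh3cxI0Vnd3d3d3d3czRoiJmZh0EASIiIh3YhJFZnd3d3d3d3dSNXiJmYh1EAWIiIiIUQJGZ3d3d3d3d3djI1eIiIh1AAWIiHiIQANWd3d3d3d3d3d1I0Z4iIh0AAWId3iIMBRnd3d3d3d3d3d2MjVniIh0ABaId4iHIBRnd3d3d3d3d3d3YiNWeIh0ACaIeIiGECVnd3d3d3d3d3d3dCNFd4djAEeIiIiFEDZ3d3d3d3d3d3d3djI0Z3djEViIiIiDAUZ3d3d3d3d3d3d3d2MjVndjEmiIiIhyEld3d3d3d3d3d3d3d3YzRWZTI3iIiIhSE2d3d3d3d3d3eIh3d3djNFZTJHiIiIdBJGd3d3d3d3d3iIiIh3d2RFZTNXiIiHYyNXd3d3d3d3d4iIiIiHd3ZUVTNXeIh3UyRnd3d3d3d3eIiJmYiId3dmVDNWd3d2Q0V3d3d3d3d3eIiZmZiId3dmVDRWd3dlRFZ3d3d3d3d3iImZmZmId3ZmVERWd3ZlRWd3d3d3d3d3iImZmZmId3ZmVUVmZmZlVnd3d3d3d3d3iJmZmZmId2ZmVVVmZmZlZ3d3d3d3d3d3iJmZmZiId2ZmVVZmZmZmd3d3d3d3d3d4iJmZmZiHdmZmVmZ2ZmZ3d3d3d3d3d3d4iJmZmYiHdmZWZmd3d3d4d3d3d3d3d3d4iJmZmIh3ZmVWZnd3d3eId3d3d3d3d3d4iImYiId2ZmVWZnh3d4iIh3d3d3d3d3d3iIiIiHd2ZlVmZ3iIiIiIh3d3d3d3d3d3iIiIh3dmZlVmZ4iIiIiIh3d3d3d3d3d3d3iHd3ZmZmZmd4iIiIiIh3d3d3d3d3d3d3d3d2ZmZmZneIiIiIiIh3d3d3d3d3d3d3d3d2ZmZmZneIiIiIiIh3d3d3d3d3d3d3d3dmZmZmZ3iIiIiIiIh3d3d3d3d3d3d3d3ZmZmZmd4iIiIiIiId3d3d3d3d3d3d3d3ZmZmZnd4iIiIiIiHd3d3d3d3d3d3d3d3ZmZmZ3eIiIiIiIh3d3d3d3d3d3d3d3d3ZmZmd3eIiIiIiId3d3d3d3d3d3d3d3d3dmZnd3iIiIiIiHd3d3d3d3d3d3d3d3d3d3d3d3iIiIiIh3d3d3d3d3d3d3d3d3d3d3d3d4iIiIiHd3d3d3d3d3d3d3d3d3d3d3d3d4iIiIh3d3d3d3d3d3d3d3d3d3d3d3d3eIiIiIh3d3d3d3d3d3d3d3d3d3d3d3d3eIiIiId3d3d3d3d3d3d3d3d3d3d3d3d3iIiIiIh3d3d3d3d3d3d3ZmZnd3d3d3d3iIiIiIiIiIiIh3d3d3d2ZmZmZnd3d3d3iIiIiIiIiIiIh3d3d3dw=="/>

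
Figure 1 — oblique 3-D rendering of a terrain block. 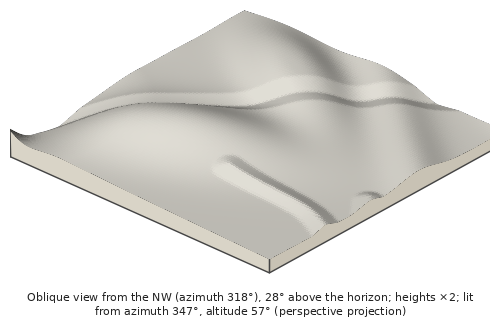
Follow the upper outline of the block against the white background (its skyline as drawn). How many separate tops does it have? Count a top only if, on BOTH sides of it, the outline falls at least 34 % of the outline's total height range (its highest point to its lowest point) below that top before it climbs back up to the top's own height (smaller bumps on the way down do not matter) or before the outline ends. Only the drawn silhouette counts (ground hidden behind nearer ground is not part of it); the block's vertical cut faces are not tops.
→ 1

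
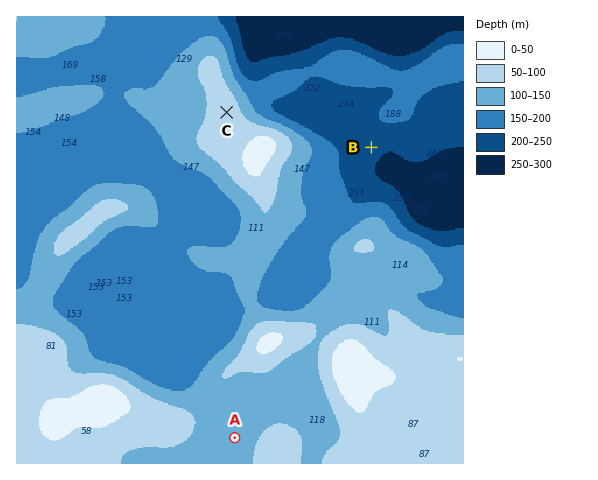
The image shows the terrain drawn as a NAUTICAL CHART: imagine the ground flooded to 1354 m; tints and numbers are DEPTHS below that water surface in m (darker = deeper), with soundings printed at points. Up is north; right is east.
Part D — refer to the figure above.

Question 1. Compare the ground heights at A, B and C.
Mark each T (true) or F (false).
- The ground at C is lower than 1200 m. F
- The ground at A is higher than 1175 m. T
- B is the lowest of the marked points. T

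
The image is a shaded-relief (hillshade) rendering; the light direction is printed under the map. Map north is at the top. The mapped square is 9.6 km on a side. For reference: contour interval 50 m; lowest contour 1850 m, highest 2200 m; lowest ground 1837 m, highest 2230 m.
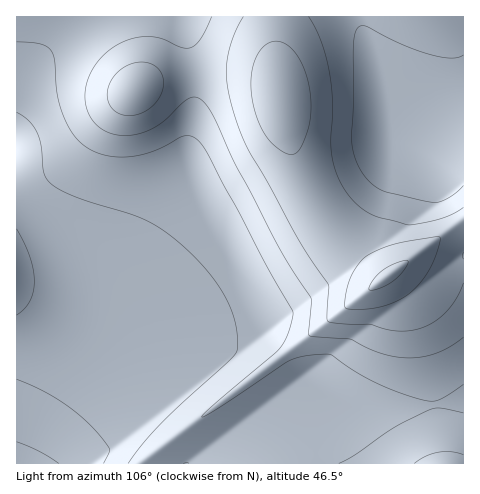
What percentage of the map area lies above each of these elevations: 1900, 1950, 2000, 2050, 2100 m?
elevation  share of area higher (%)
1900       95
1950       82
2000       68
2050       47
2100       24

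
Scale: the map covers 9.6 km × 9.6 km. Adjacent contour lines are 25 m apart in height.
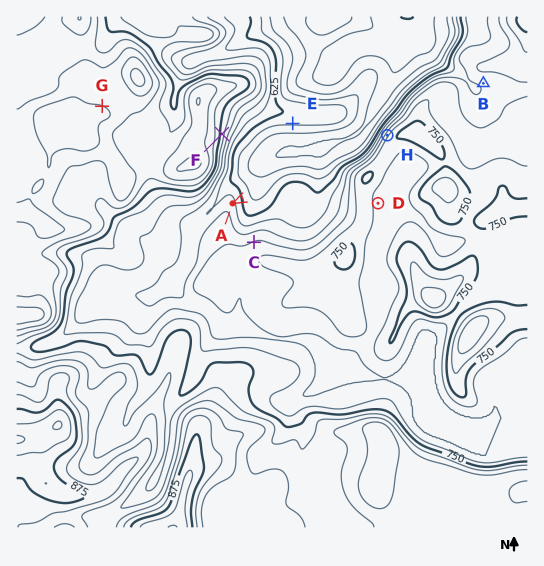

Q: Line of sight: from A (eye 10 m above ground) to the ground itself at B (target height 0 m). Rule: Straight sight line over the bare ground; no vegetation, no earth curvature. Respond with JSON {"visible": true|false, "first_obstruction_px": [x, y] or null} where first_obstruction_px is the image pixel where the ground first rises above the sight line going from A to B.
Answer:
{"visible": false, "first_obstruction_px": [385, 130]}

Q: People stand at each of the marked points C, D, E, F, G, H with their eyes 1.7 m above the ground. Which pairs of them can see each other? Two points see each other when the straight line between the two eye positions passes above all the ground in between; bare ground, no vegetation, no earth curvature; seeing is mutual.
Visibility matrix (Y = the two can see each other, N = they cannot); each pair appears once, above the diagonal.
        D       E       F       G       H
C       N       Y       Y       N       Y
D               N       N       N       N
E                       Y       N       Y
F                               N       Y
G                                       N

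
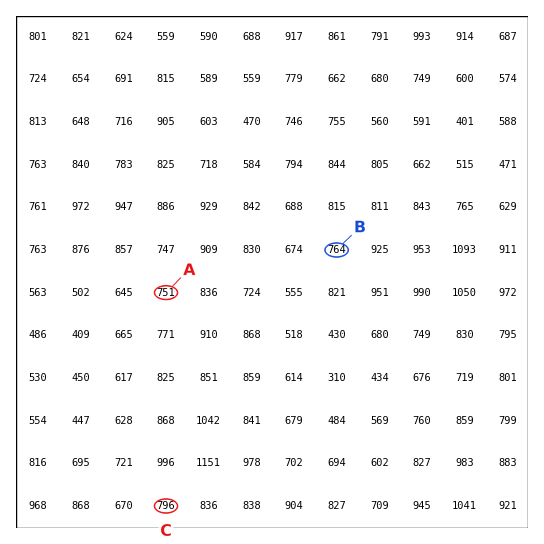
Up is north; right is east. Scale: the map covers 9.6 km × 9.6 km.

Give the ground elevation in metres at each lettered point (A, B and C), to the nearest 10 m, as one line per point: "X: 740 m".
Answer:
A: 750 m
B: 760 m
C: 800 m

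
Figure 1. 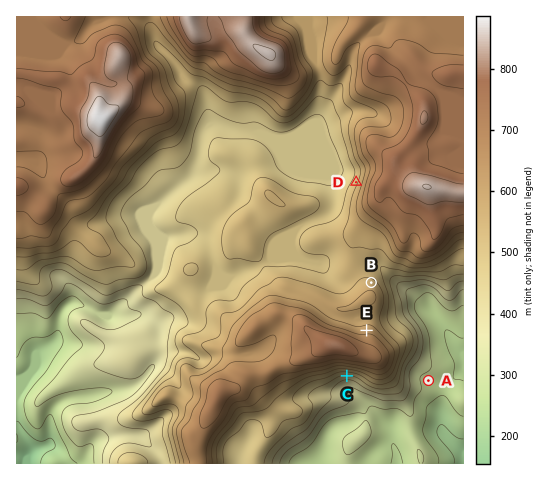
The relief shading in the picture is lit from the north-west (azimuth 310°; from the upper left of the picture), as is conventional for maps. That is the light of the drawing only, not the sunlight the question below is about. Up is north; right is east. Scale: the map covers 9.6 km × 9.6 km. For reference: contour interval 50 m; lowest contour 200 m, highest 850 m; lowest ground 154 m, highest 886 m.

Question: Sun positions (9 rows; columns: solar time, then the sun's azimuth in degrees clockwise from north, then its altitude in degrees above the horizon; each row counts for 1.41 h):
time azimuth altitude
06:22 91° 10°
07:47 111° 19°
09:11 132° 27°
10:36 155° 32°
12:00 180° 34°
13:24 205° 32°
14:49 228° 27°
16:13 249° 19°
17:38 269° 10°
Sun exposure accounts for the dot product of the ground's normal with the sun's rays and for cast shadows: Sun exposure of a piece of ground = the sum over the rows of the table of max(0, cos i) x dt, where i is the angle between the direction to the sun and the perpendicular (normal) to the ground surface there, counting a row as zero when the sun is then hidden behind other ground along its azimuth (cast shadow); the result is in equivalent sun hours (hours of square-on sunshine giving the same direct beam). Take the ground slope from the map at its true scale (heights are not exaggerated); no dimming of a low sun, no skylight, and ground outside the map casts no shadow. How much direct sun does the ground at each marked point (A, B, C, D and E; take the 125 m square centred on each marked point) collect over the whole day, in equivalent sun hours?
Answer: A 5.1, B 3.7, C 7.1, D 4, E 3.2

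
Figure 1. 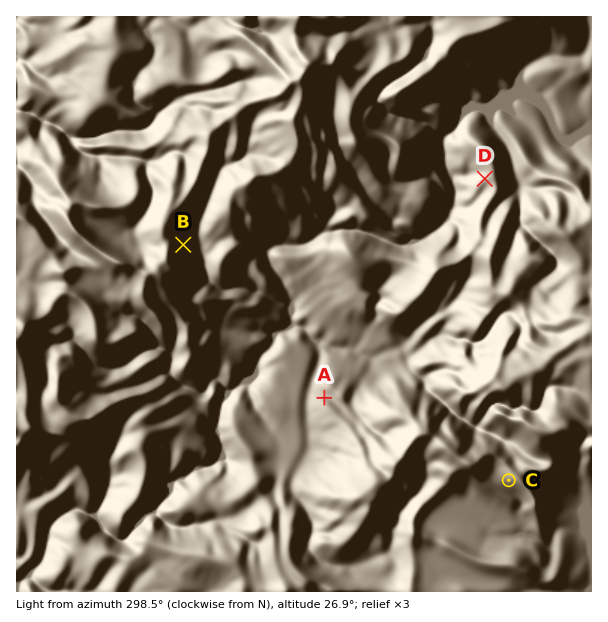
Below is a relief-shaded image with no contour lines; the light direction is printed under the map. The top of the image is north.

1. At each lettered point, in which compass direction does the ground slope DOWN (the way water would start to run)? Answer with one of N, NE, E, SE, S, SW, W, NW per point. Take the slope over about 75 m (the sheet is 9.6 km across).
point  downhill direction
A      NW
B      E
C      SW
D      W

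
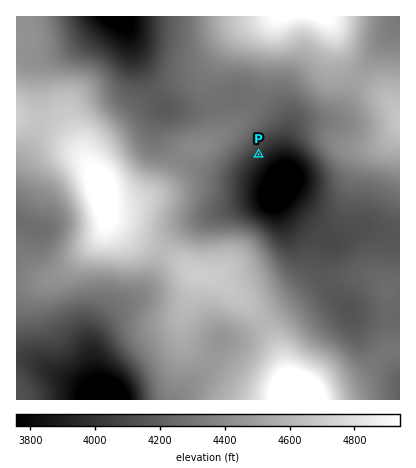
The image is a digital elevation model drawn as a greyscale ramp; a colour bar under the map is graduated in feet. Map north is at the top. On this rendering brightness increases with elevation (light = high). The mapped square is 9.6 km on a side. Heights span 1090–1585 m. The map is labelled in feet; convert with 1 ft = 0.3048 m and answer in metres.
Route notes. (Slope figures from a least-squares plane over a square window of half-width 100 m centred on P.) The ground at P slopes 9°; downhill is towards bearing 136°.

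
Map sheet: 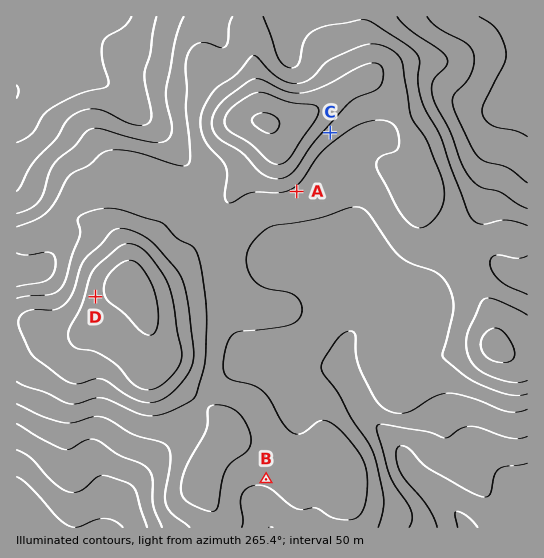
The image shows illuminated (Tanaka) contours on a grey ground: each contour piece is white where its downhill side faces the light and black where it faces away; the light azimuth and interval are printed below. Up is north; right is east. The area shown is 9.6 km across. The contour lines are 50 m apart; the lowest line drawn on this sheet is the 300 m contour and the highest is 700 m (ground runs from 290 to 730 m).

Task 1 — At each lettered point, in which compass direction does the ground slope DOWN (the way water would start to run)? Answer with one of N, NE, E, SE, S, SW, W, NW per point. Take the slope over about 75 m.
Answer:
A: SE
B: S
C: SE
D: W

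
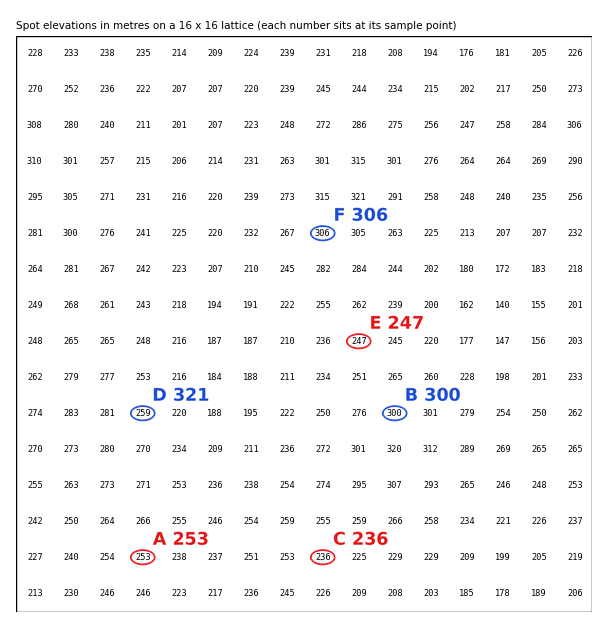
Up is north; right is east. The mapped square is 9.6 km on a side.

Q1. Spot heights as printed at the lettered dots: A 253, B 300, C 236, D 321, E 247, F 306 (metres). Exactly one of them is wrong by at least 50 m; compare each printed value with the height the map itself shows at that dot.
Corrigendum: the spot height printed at D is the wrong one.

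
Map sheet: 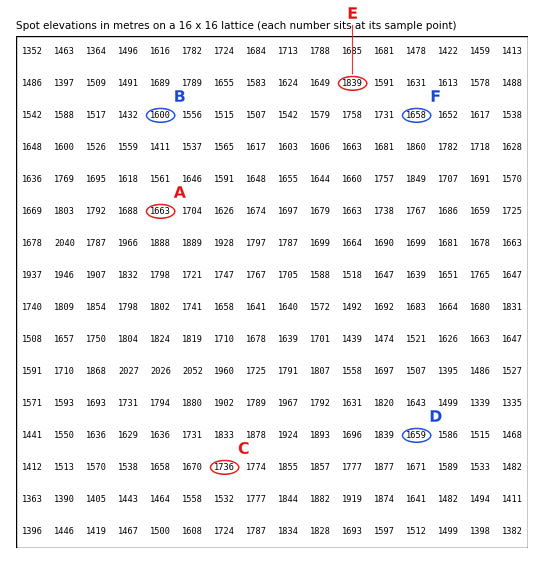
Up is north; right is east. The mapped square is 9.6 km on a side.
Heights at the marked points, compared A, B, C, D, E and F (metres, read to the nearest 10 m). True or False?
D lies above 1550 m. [True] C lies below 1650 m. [False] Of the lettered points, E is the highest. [True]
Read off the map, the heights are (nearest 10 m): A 1660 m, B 1600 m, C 1740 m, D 1660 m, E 1840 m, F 1660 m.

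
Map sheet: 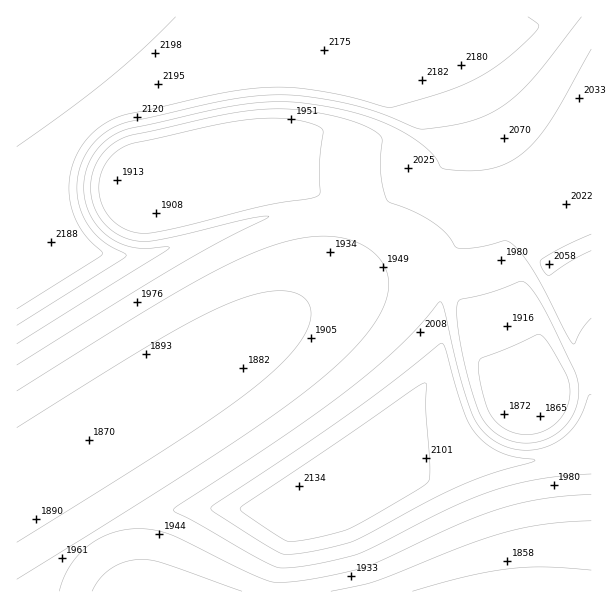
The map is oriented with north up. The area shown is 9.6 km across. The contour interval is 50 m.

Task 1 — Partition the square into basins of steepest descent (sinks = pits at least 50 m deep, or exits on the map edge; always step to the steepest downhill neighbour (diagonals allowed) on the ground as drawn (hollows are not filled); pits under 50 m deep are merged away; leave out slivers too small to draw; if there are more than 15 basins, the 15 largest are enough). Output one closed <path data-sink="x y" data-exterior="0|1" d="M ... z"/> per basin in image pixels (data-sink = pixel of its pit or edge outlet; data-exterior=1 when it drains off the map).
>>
<path data-sink="89 440" data-exterior="0" d="M452 67l-22 8 10 27 5 20 1 37-21 17-53 30-93 8-45 12-55 20-33 8-29 2-15-3-18 0-9-3-13-13-46-66 1 421 19 0 16-20 19-19 22-17 30-14 32-10 19-2 87 0 6-4 90-61 47-39 35-35 0-108 11-15 15-10 17-17 6-14 2-12-2-21-8-39-16-43z"/><path data-sink="482 591" data-exterior="1" d="M591 16l-407 1 35 27 38 22 24 7 58 11 36 10 84-30 15 25 31 73 30 60 21 36-8 8 0 4 24 69 14 29 5 18z"/><path data-sink="153 215" data-exterior="0" d="M183 16l-167 1 0 153 38 55 21 25 9 3 18 0 15 3 29-2 33-8 55-20 45-12 93-8 53-30 21-17-1-37-5-20-9-26-56 18-36-10-58-11-17-5-28-13z"/><path data-sink="539 417" data-exterior="0" d="M459 64l-7 4 16 31 14 47 6 28 0 33-6 14-17 17-15 10-11 15 0 108-35 35-48 39-4 5 38 14 33 6 27-1 38-7 103-4 1-71-6-19-18-41-20-57 0-4 8-8-21-36-30-60-31-73z"/><path data-sink="156 591" data-exterior="1" d="M275 502l-14 8-87 0-19 2-32 10-22 10-30 21-19 19-15 19 239 1 2-26 10-26 0-12z"/>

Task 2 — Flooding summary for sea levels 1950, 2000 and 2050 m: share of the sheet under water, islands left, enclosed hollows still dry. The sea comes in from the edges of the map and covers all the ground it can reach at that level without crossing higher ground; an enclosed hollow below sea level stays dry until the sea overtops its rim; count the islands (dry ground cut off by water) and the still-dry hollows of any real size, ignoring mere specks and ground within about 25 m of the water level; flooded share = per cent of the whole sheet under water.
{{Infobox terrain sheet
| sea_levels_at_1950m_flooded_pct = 27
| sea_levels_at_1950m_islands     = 0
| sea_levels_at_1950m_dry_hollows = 2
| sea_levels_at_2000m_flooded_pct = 53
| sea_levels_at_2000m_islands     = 0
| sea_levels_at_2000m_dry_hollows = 0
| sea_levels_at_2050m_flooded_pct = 67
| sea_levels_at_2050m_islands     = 1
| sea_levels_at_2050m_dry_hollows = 0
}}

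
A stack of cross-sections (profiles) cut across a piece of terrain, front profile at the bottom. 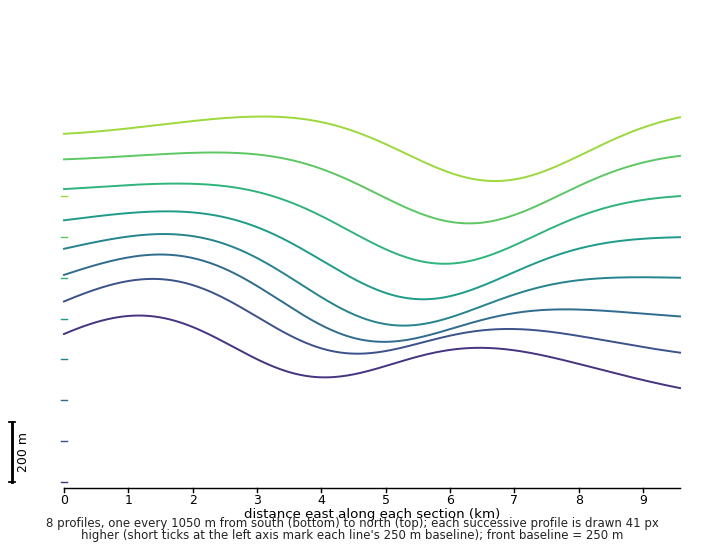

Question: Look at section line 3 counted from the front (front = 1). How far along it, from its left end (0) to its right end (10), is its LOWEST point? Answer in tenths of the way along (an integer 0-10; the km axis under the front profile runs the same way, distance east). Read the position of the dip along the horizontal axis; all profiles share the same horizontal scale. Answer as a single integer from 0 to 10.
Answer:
5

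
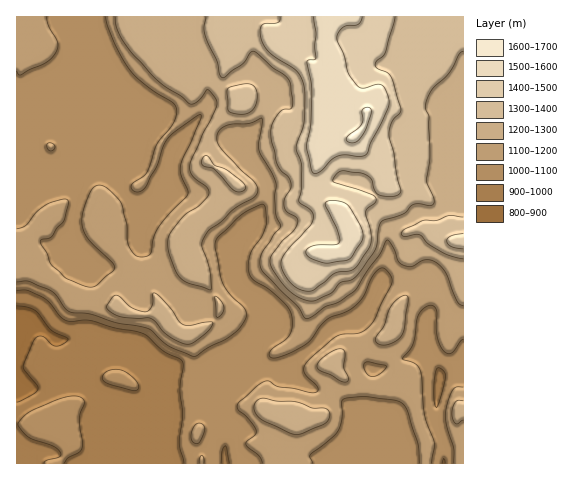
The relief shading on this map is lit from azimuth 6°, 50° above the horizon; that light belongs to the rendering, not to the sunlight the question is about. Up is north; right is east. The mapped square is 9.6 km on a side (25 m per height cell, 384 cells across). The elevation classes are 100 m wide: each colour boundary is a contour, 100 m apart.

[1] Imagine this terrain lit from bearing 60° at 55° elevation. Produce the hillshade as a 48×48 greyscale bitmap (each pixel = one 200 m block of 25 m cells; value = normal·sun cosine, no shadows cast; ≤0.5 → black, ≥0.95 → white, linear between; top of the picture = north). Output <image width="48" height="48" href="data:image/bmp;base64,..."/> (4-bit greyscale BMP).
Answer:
<image width="48" height="48" href="data:image/bmp;base64,Qk32BAAAAAAAAHYAAAAoAAAAMAAAADAAAAABAAQAAAAAAIAEAAATCwAAEwsAABAAAAAAAAAAAAAAABEREQAiIiIAMzMzAERERABVVVUAZmZmAHd3dwCIiIgAmZmZAKqqqgC7u7sAzMzMAN3d3QDu7u4A////AKmau7zMu6q7pUnep4eKu6u7u7u7uoncMKmZmrzcu6qrlVrdp3irqZq7u7u7qoncQHd5ms3bu6qqlFrNp4qpd4qru7u7qXnsIWeau83Lu6qrlWrduJhlV5qazLu6qXv5FHmrvN3Luqmrpmrdp2Mleau83bu6qI3mFomrzMy7qZmrpmvchkJqvN3e7bqql57kJqqavMy7qZq8pXvch2a93e7e25mYh67mJbupq7u6mavMlYzMqYjN3d26mJmZic7oRqqZmqqqqrzMlozLu5i93Llmecy6qt/qeamZqqqqu8zMpovLu6msy4VWne26q9/qmqmau6qrvMzLlWq7qqmaqXVpzuuqq9/Zipmru6qru8y3MUm6qqmJqZdp3sqIq96le6q8uqq7u7pgAGmqq7qImquYvcl4m91zjKq7qqqqmYQAFquqq7u6h5vKrLmJrO1krKqpdndjIQABjMzLu7zLhXu7vLl4rexlrKqWM0IAAkZo3su7zM3Lc1mqq7llrux2m5lyA1RGisub7cua3u7JQCeYirp1nduHiHYwJ5qqvcqs3LmL/+2lAAV3mruWjMuXdzIUisy5vbm9yoee/slQABeZqry4ebuoeFV6vMypu6rMp2jP/IUQAXqqmKzJd6upiJrMzMuqqqvKdGv/6mMQBqqZdpq4V5uod7zdzLupmru4RK7/2mMRSJiIiKqpV6qGVc3cy7qIm8uWN8//2nQ0V4mrq8u7Z5hSI83Lu6h5vMuFWd7uypdUVoq7qs3cZodEaMy7u5eKzcuGerzLu6llZmmpic/8eKh4q7qru5ebzcuXeJq6q7llZVd3ev/7iaq6vJqru6is3cuph4q7uqlSNFVWjf/Jiru7zJqru6ms3cu6mIiruYhhFFVYvv2pqqqsy6qru7ms3Kq7qoeJiIqUNWes3uy6q7vMu6qru7q8yqu7qWVmad/WREjNzcuZvt3Lu6qru7u8uqu7pzNWjf+0NDesy6mK39y7u6qqu7u7u6q7pSR67/xRRiSLqYiL7su7u7qau7u7u6mrtiWu/9gyZiKahmi97su7u7qau7u7u6mbuUS//aZEZiSahnvd7su7u6mbzLu7u7qaumSu25ZEd0Wambze7cu7u5q8y7u7u7qqqoWMuYdEmkSKqrzO7Ly7u6u8u7u7u7uqmpdohmhlq0KLupvd28y7uqu7u7u7u7uqh4lkZWqnqSGLqZvd3dy7u7u7u7u7u6qoU2iDNa3JmCGbmaze/9y7u7u7u7u7qql0ImuUWM/qhhGbm8zf/8y7u7u7u7u7qpYyR72Vm87ZZRKbrezP/ru7u7u7u7u7qWM2rNxmq823QgSrve3f/bu7u6qru7u6ljN7zKhnm7uDETiqvd3e7Lqry6qry7u6cyasuZh3m7kwJZqZzczM3LqrzJq8zLu5UUm7qZh3mrcTi8l73cy83Lu7u5q93LunEXu6qpdnm6ZIzcd83Lu83Lu6qprN3LulA6u6qpd4rLeLzKZ7y7u83Mu6qprey7qUFau6qqiIrKiruoVqury83cupmQ=="/>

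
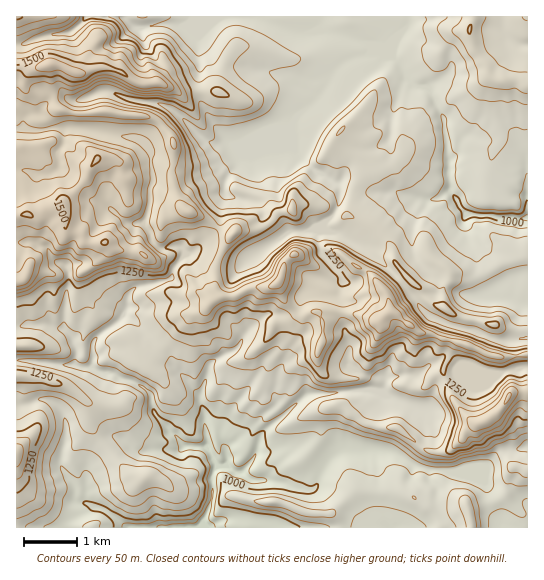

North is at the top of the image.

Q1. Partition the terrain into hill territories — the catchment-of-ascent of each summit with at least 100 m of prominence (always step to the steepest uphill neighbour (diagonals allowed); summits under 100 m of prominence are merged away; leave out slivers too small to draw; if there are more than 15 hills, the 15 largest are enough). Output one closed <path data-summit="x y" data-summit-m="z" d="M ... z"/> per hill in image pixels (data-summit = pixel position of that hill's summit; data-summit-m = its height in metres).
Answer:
<path data-summit="50 65" data-summit-m="1589" d="M409 16l-322 0-17 16-21 3-24 9-9 1 0 84 26 2 8-3 32 0 52 9 11 6 6 8 2 31-2 4 0 15-7 22 7 11 1 7 9 7 20-1 6 8 8-4 22-24 9-34 9 6 22 2 4 4 4 8 16 13 5 7 8-2 16 0 12-4 7 5 9 1 31 16 24 24 36 43 21 9 25 6 19 8 21 0 4 30 7-1 2-2 0-148-61-3-7-8-8-13-3-11 0-24-5-41-15-28-15-5-22-28 1-14 14-16z"/><path data-summit="63 203" data-summit-m="1524" d="M82 128l-32 0-8 3-21-3-5 2 0 196 31-2 18 5 6 6 5 12 1 6-2 12 16 2 4-28 28-22 4-8 2-15 9-7 32-8 3-10 12-16-4-6-23 0-6-6-1-7-7-11 7-22 0-15 2-4-2-31-4-6-13-8z"/><path data-summit="379 322" data-summit-m="1488" d="M322 227l-3 7 2 20 22 24-4 2-20 0-6 8-10 6-6 17-4 5-12 3 3 7 0 11-4 9-16 17-4 10-25 32-15 29 7 20 0 12 8 6 7 0 10-11 5-10 2-10 4-8 43-38 43-4 26 0 6 2 5-14 16-4 13 1 14-11 9-4 8 2 15 8 16 0 12 4 9 0 12-6 9 0-4-30-21 0-19-8-25-6-21-9-36-43-24-24-31-16-9-1z"/><path data-summit="470 29" data-summit-m="1252" d="M527 16l-117 0-3 11-14 16-1 14 22 28 15 5 15 28 5 41 2 32 9 16 7 8 48 4 13-2z"/><path data-summit="278 282" data-summit-m="1475" d="M226 193l-5 14-1 15-5 9-20 20-8 4-1-2-3 4-10 12-3 10-35 9-7 9-1 12-3 4 19 16 18 22 8 6 4 9 26 30 12-33 12-8 11-4 6-6 7-14 15-14 5-2 10 0 5 4 5 0 10-8 6-17 10-6 6-8 20 0 4-2-22-24-2-13 0-13-33 5-5-8-17-14-5-8-24-4z"/><path data-summit="469 511" data-summit-m="1185" d="M383 451l-44 1-10 9-12 24-7 6-43-11-16 0-8-7-8-1-9-7-8 0-6 10 0 24-9 27 6 2 14-8 26 0 9 3 7 5 239-1-13-20-4-21-4-6-17-8-35-1-16-4-21-14z"/><path data-summit="17 375" data-summit-m="1289" d="M26 360l-10 1 0 44 7 0 19-6 11 2 8 9 4 9 2 12-7 32 15 23 1 15 2 2 9 0 0-32 2-5 28-25 8-1 8 8 8 4 9-3 28 2 7-5-30-32-4-20-10-9-50-18-12 0-5-3-11 1z"/><path data-summit="509 397" data-summit-m="1458" d="M527 367l-17 2-12 6-33-3-26 9-4 6-6 18-6 4 4 13-2 16-17 24 7 5 16 4 30 1 21-3 16-16 8-4 13 0 8-2z"/><path data-summit="17 454" data-summit-m="1385" d="M42 399l-13 5-13 2 1 122 49 0 7-10 16-13-13-4-1-15-15-23 7-32-3-16-6-10-5-4z"/><path data-summit="17 17" data-summit-m="1508" d="M86 16l-69 0-1 27 9 1 18-8 27-4 12-9z"/>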